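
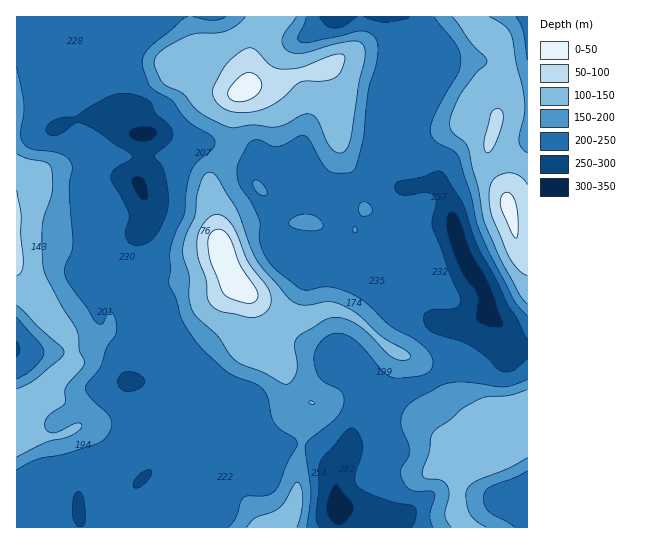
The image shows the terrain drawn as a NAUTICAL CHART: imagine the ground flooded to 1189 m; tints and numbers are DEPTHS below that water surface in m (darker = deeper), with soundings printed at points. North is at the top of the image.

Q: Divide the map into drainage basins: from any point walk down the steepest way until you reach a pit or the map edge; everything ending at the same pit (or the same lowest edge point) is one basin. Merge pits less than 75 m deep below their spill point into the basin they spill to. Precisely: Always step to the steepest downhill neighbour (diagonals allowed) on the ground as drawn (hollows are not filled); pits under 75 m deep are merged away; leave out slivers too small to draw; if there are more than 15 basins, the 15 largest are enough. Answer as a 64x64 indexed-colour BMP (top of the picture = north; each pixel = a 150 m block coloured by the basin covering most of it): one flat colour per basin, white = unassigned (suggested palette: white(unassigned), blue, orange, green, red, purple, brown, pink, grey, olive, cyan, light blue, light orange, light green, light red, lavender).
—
<image width="64" height="64" href="data:image/bmp;base64,Qk12CAAAAAAAAHYAAAAoAAAAQAAAAEAAAAABAAQAAAAAAAAIAAATCwAAEwsAABAAAAAAAAAA////ALR3HwAOf/8ALKAsACgn1gC9Z5QAS1aMAMJ34wB/f38AIr28AM++FwDox64AeLv/AIrfmACWmP8A1bDFABERERERERERERERERERERETMzMzMzMzMzMzMzNEREREEREREREREREREREREREREREzMzMzMzMzMzMzM0REREQRERERERERERERERERERERERMzMzMzMzMzMzM0RERERBEREREREREREREREREREREREzMzMzMzMzMzMzREREREERERERERERERERERERERERETMzMzMzMzMzMzNEREREQRERERERERERERERERERERERMzMzMzMzMzMzM0RERERBEREREREREREREREREREREREzMzMzMzMzMzMzREREREERERERERERERERERERERERETMzMzMzMzMzMzM0REREQRERERERERERERERERERERERMzMzMzMzMzMzMzNERERBERERERERERERERERERERERETMzMzMzMzMzMzMzREREERERERERERERERERERERERERMzMzMzMzMzMzMzNEREQREzEREREREREREREREREREREzMzMzMzMzMzMzMzRERDMzMzERERERERERERERERERETMzMzMzMzMzMzMyIkREMzMzMRERERERERERERERERERMzMzMzMzMzMzMyIiJEQzMzMxEREREREREREREREREREzMzMzMzMzMzMzIiIiImMzMxERERERERERERERERERETMzMzMzMzMzMyIiIiIiZmMRERERERERERERERERERETMzMzMzMzMzMyIiIiIiJmZhERERERERERERERERERETMzMzMzMzMzMyIiIiIiImZmYRERERERERERERERERERMzMzMzMzMzMzIiIiIiIiZmZmERERERERERERERERERMzMzMzMzMzMzIiIiIiIiJmZmZhEREREREREREREREREzMzMzMzMzMzIiIiIiIiImZmZmEREREREREREREREREzMzMzMzMzMzIiIiIiIiIiZmZmYREREREREREREREREzMzMzMzMzMyIiIiIiIiIiJmZmZhERERERERERERERETMzMzMzMzMiIiIiIiIiIiImZmZhERERERERERERERETMzMzMzMzMiIiIiIiIiIiIiZmZhERERERERERERERERMzMzMzMzMiIiIiIiIiIiIiJmZhEREREREREREREREREzMiIzMzMiIiIiIiIiIiIiImZhERERERERERERERERETIiIiIiIiIiIiIiIiIiIiIiZmERERERERERERERERETIiIiIiIiIiIiIiIiIiIiIiJmERERERERERERERERERIiIiIiIiIiIiIiIiIiIiIiImERERERERERERERERERIiIiIiIiIiIiIiIiIiIiIiIiERERERERERERERERERIiIiIiIiIiIiIiIiIiIiIiIiIRERERERERERERERERIiIiIiIiIiIiIiIiIiIiIiIiIhEREREREREREREREREiIiIiIiIiIiIiIiIiIiIiIiIiERERERERERERERERESIiIiIiIiIiIiIiIiIiIiIiIiIRERERERERERERERERIiIiIiIiIiIiIiIiIiIiIiIiIxERERERERERERERERMiIiIiIiIiIiIiIiIiIiIiIiIzEREREREREREREREREzMiIiIiIiIiIiIiIiIiIiIiIjMRERERERERERERERETMzMzMzMyIiIiIiIiIiIiIiIiVRERERERERERERERERMzMzMzMzMiIiIiIiIiIiIiIiJVEREREREREREREREREzMzMzMzMyIiIiIiIiIiIiIiIlUREREREREREREREREzMzMzMzMzIiIiIiIiIiIiIiIlVRERERERERERERERETMzMzMzMzMiIiIiIiIiIiIiIiVVERERERERERERERERMzMzMzMzMzIiIiIiIiIiIiIiVVURERERERERERERERETMzMzMzMzMiIiIiIiIiIiIiJVVRERERERERERERERERMzMzMzMzMzIiIiIiIiIiIiJVVVERERERERERERERERETMzMzMzMzMiIiIiIiIiIiIlVVUREREREREREREREREREzMzMzMzMyIiIiIiIiIiIiVVVRERERERERERERERERETMzMzMzMzIiIiIiIiIiIiJVVVERERERERERERERERERMzMzMzMzMiIiIiIiIiIiIiVVUREREREREREREREREREzMzMzMzMyIiIiIiIiIiIiJVVRERERERERERERERERETMzMzMzMzIiIiIiIiIiIiIlVVERERERERERERERERERMzMzMzMzMiIiIiIiIiIiIiJVURERERERERERERERERETMzMzMzMyIiIiIiIiIiIiIlVRERERERERERERERERERMzMzMzMzIiIiIiIiIiIiIiVVERERERERERERERERERESIiMzMzMiIiIiIiIiIiIiIlURERERERERERERERERERIiIiMzMiIiIiIiIiIiIiIiVREREREREREREREREREREiIiIiIiIiIiIiIiIiIiIiVVERERERERERERERERERESIiIiIiIiIiIiIiIiIiIiJVURERERERERERERERERERIiIiIiIiIiIiIiIiIiIiIlVRERERERERERERERERERESIiIiIiIiIiIiIiIiIiIiVVERERERERERERERERERERIiIiIiIiIiIiIiIiIiIiVVURERERERERERERERERERESIiIiIiIiIiIiIiIiIlVVVREREREREREREREREREREREiIiIiIiIiIiIiIiIlVVVV"/>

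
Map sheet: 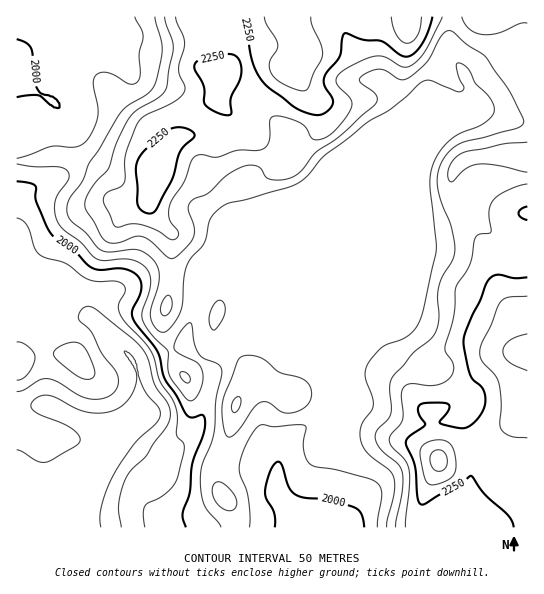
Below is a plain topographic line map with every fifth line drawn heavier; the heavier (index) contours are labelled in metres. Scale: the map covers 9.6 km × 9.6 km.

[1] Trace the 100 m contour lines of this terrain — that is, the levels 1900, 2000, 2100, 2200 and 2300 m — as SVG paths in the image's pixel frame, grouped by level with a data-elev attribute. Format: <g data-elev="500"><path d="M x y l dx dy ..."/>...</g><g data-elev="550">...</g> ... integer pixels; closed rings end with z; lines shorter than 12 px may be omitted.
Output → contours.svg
<g data-elev="1900"><path d="M17 391l6-1 15-9 8-2 11 2 21 14 11 4 14-1 7-2 5-5 3-9-1-9-15-19-11-22-12-13 1-8 6-4 5 0 6 3 36 29 9 10 7 12 6 24 14 20 1 12-4 10-12 16-7 12-16 15-6 11-6 24 2 22"/></g><g data-elev="2000"><path d="M275 527l-1-14-8-15-1-7 5-20 4-7 4-2 4 3 6 21 6 8 11 4 25 2 25 8 6 6 3 13"/><path d="M17 181l13 2 5 3 1 15 14 31 7 7 18 12 14 15 10 4 19-2 8 1 9 5 5 5 1 11-9 20 1 9 24 32 7 27 12 17 10 19 5 4 11-3 3 4-2 15-11 31-3 29-6 19 0 6 3 8"/><path d="M17 39l10 4 4 6 3 29 4 12 3 3 12 4 3 2 3 4 1 4-6 0-16-12-21 2"/></g><g data-elev="2100"><path d="M226 510l5 1 4-2 2-4-1-6-3-6-7-8-5-3-4 0-4 5 0 10 5 8z"/><path d="M228 437l3 0 6-5 17-25 7-5 8 1 12 8 5 2 8-1 9-3 6-6 2-5 0-7-2-6-8-7-22-6-13-11-7-4-10-2-8 2-4 5-14 40 0 21 2 9z"/><path d="M185 382l4 1 1-5-3-4-5-2-2 1 0 2z"/><path d="M213 330l6-5 6-11 0-9-4-5-3 1-3 2-5 11-1 9z"/><path d="M155 17l7 32-1 12-6 24-6 8-22 13-7 8-21 35-10 14-7 19-12 16-3 12 1 5 3 6 15 12 15 17 9 2 28-2 8 3 8 8 4 8 1 9-2 11-6 20-1 8 5 10 7 5 7-2 10-15 3-10 2-27 3-13 4-7 13-15 7-25 11-11 8-4 17-4 40-11 12-6 9-7 18-21 41-32 24-13 32-28 8 0 26 10 5 0 2-4-7-14-1-8 2-2 5 2 4 3 8 15 12 12 6 8 1 8-4 7-8 7-21 8-11 7-11 12-7 14-2 20 6 64-12 59-5 13-5 8-7 6-21 9-5 3-11 12-4 9-1 9 7 19 1 8-1 5-10 15-2 13 3 8 4 7 22 17 5 8 0 15-7 34"/></g><g data-elev="2200"><path d="M527 184l-18 6-15 9-3 6-2 6 2 20-2 2-11 2-3 4-5 26-14 22-2 30-9 29 1 7 7 12 1 5-2 5-5 6-8 3-9 2-20-2-5 2-3 4 1 29-3 6-10 10-1 6 3 6 13 14 4 9 0 17-4 40"/><path d="M527 142l-22 2-42 9-6 4-5 5-3 7-1 6 1 6 4 1 13-13 7-4 8-1 18 2 28 6"/><path d="M176 17l8 24 0 8-5 20 1 6 5 11-1 5-9 10-29 14-7 6-13 33-2 28-3 5-14 6-4 6 1 6 11 22 4 0 12-3 10 1 15 5 17 10 4-2 2-4-10-15 0-13 4-8 11-16 7-20 4-5 7-2 15 2 20-7 20 1 6-2 4-3 2-5 1-22 5-3 12 2 14 5 5 4 5 10 2 2 6 1 8-3 15-15 10-16-2-8-13-15-1-5 3-4 18-11 18-7 11 1 16 10 4 0 5-2 8-6 6-8 17-34"/><path d="M462 17l3 7 5 6 7 3 6 2 15-2 21-9 8-1"/></g><g data-elev="2300"><path d="M430 485l7-1 10-4 5-3 3-6 1-9-2-12-4-6-5-3-7-1-8 1-6 4-3 4-1 8 4 20 3 5z"/><path d="M527 296l-18 1-8 5-19 41-2 10 2 8 13 14 4 8 2 19-1 21 1 6 4 4 6 3 16 2"/><path d="M264 17l2 6 9 15 3 7-1 5-7 12 1 11 4 5 7 5 12 6 9 2 6-4 4-13 9-19-1-9-9-20-1-9"/><path d="M391 17l2 10 4 8 5 6 5 2 6-2 5-7 4-17"/></g>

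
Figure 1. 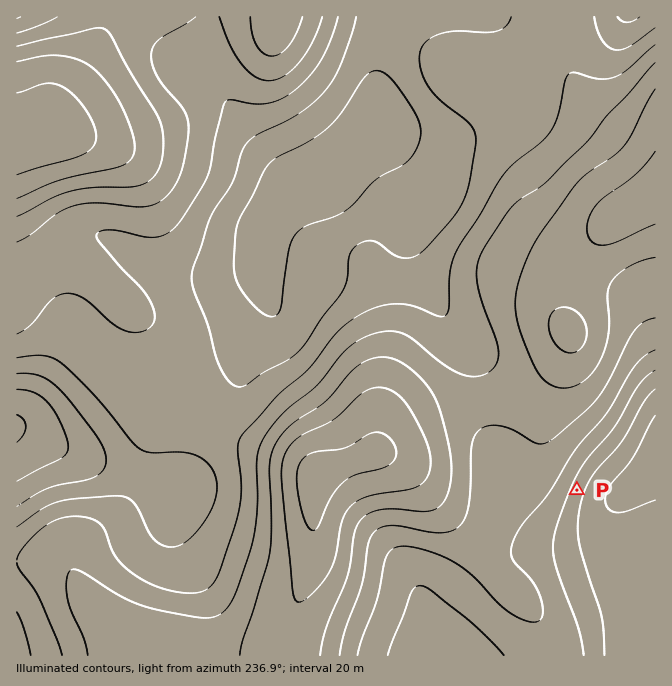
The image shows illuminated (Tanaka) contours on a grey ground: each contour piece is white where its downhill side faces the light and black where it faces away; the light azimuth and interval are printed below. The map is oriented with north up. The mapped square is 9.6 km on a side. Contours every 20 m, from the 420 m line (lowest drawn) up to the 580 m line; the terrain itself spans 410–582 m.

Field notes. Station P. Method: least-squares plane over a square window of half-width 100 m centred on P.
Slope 5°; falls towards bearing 292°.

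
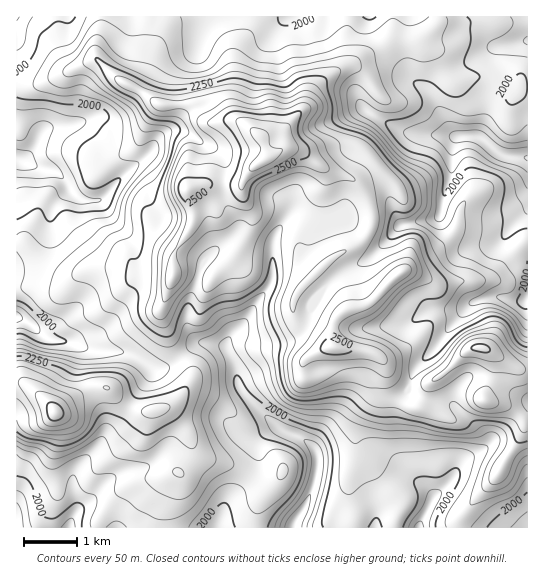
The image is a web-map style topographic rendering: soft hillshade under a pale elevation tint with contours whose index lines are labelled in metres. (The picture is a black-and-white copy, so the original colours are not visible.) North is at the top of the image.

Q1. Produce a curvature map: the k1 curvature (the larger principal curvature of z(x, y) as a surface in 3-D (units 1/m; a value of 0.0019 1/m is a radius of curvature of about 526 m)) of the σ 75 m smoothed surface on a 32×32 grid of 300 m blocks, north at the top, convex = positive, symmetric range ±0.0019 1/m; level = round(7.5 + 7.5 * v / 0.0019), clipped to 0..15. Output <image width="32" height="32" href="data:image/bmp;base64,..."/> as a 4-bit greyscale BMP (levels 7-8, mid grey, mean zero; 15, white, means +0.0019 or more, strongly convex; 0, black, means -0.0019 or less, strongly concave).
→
<image width="32" height="32" href="data:image/bmp;base64,Qk12AgAAAAAAAHYAAAAoAAAAIAAAACAAAAABAAQAAAAAAAACAAATCwAAEwsAABAAAAAAAAAAAAAAABEREQAiIiIAMzMzAERERABVVVUAZmZmAHd3dwCIiIgAmZmZAKqqqgC7u7sAzMzMAN3d3QDu7u4A////AJuou4iJmHich7uai7m8p3iKuIqIiKl3m8mNmYnJi9mIiamYmYipd4nLi7iJmHi/uYmnmYiJqpqpvZnIiImXjPiHyImZiJq6icyYyYd4h3j6uauXiZebh4qZebmIeIinjs7tt4moqmioeJmZmZrvt55r+6m83ah7mJqYiavcmN/rz6vNyYraqIq+uYmafJjMmdqZzNlnu5eInruoja35aovaqXiYiaqpma3aq+2Xn6z+xoeIiIuXeJh6r/3KuYz/uLiYiImtm5Z5nIyXh3qZnNh6qJl67nyIibx67biIqHy3yqh4mJ98qpmteKr6Z7mImIiamJmPysrKjLiIr93M7cqJmamYj7eZqZqciIr6d5iaqXiJqZ3XeaiaicuY6peHi6h4iZmX+oi5ioh517usiIqZmqiblduoq5iIeOi5bYeImpeGnJr5ivaHmXm564y5mbmouour/Kz1doqcncuYzMp4iqqYiemX/6jOqb2bqcqaiaqYmmf4hqze2HvoaJnImLeIiIx4uYfMq4rdp3iGh7umeHdpya7f67+Zh5iZiaqol4h2ef/7m3md+3a9yomYmby5iv+3mruKicto6IiZiJmJza/piHaLh2mt25d4mJmaeJntaJlmi4Z5eKuYiZiHiXmGy3iJd4mXiIeYqqmIh4eJl6qIiYiImImoqZqJqZqq"/>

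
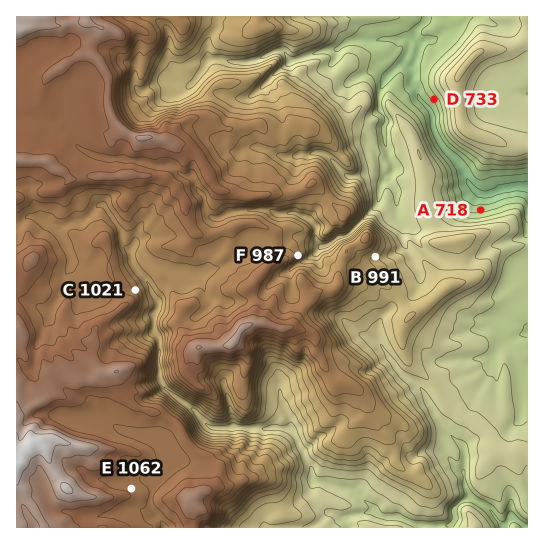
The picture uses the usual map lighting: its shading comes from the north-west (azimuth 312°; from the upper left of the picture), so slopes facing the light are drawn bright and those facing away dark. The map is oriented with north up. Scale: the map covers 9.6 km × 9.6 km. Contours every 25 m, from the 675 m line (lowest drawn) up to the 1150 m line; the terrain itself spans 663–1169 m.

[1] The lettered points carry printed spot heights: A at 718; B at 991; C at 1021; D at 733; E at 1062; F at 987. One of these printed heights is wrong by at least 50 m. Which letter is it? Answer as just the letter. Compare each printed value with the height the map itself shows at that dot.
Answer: B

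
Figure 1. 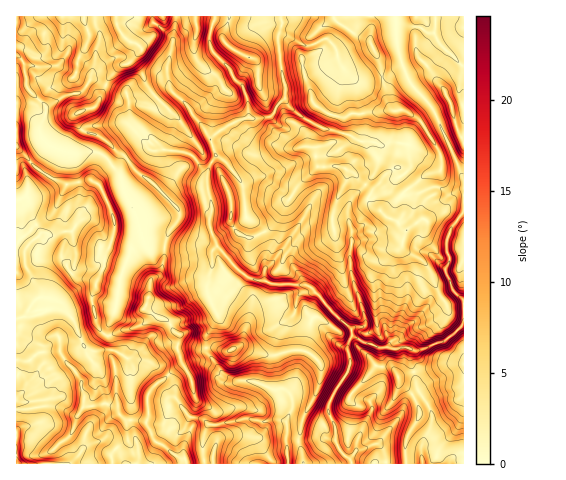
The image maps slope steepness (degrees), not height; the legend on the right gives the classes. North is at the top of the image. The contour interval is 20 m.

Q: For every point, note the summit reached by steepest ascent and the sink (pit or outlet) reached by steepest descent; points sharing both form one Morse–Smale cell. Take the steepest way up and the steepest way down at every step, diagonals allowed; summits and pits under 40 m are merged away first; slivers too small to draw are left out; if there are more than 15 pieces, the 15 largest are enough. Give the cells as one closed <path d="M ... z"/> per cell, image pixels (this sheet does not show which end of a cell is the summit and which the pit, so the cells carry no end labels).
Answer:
<path d="M395 16l-114 0-3 32 4 28 4 9 0 13-9 7-6 11-11 3-14-1-7 2-28 18 5 19-9 15 0 17 5 18-2 21 7 18 21 24 12 8 16 3 6 3 35 2-2 5-8 7-2 16 5 4 16 5 16 16-3-2-8 1-10 8-13 23-3 15-5 8 2 15-5 12-1 20 2 25 117 0 1-23 14-25-2-10-6-11-5 4-7 18-23 27-21 7 3-16 13-24-1-12 10-11 1-27-3-13 28-1 11 4 28-11 18-15 0-25-12-10-7-18 5-13-4-8 0-10 5-13 13-15 0-34-30-69-26-30-10-32z"/><path d="M154 315l-15 11-16 4-13 6-6-2-10 17-12-5-27 15-12 3-4 4-2 6-21 24 1 66 53 0 17-19 16-5 15 9 7 15 61-1-3-5-3 0-16-13-9-3-8-17 2-11 0-22 33-29-5-14 2-14-7-6-6-10-7-1z"/><path d="M175 16l-91 0 0 4 6 18-12 22-4 17 13 8 5-6 5 1 30 14 2 7 1 23 3 5-4-5-7-2-18 4-15 0-5 5 11 3 11 7 17 14 18 21 13 8 24 25 1 8-10 15-5 16 19 1 20-3 11 3 3-5-7-16 2-21-5-18 0-17 9-19-5-14-7-12-12-12-4-10-16-13-4-12-1-12 5-21z"/><path d="M203 246l-20 3-19 0-1 16-2 7-11 9-1 16-5 11 15 10 7 1 6 10 7 6-2 14 5 13-33 30 0 22-2 11 8 17 9 3 16 13 3 0 4 6 17-1-1-23 6-16 11 0 24-6 18 4 9-2 15 2 6-15 0-8-4-7-4-3-12 0-20-8-18-1-13-8-14-18-1-18 12-17 0-4-11-22 6-43z"/><path d="M217 247l-5 4 0 18-3 9-2 15 11 26-12 17 1 18 14 18 13 8 18 1 20 8 12 0 6 5 5-10 3-15 13-23 10-8 9-2-14-13-16-5-5-4 2-16 11-12-36-2-6-3-16-3-12-8z"/><path d="M31 162l-6 5 3 12-2 20 2 10 8 16 5 9 5-1 8 2 7-3 10 0 5 17-3 21-14 11-10 17 14 8 11 15 8 23 6 6 6 1 11-17-5-4-4-7-4-28 12-28 1-12 8-18 0-22-15-31-9-5-23 5-17-7z"/><path d="M463 16l-68 1 3 31 10 32 26 30 29 68z"/><path d="M215 16l-39 1-4 30-5 21 3 21 18 16 22 33 18-12 21-9-1-15-6-17-9-8-5-10-17-19-1-14z"/><path d="M48 144l-17 18 18 15 17 7 23-5 9 5 15 31 0 22-8 18-1 12-12 28 4 28 4 7 5 3 10-22 5-32 10-28 13-12-5-17-14-29-4-19-17-19-9-4-16 3-11-2z"/><path d="M280 16l-64 0-4 9-2 9 1 14 17 19 5 10 9 8 6 17 0 14 4 3 19-3 6-11 9-7 0-13-4-9-4-28 0-14 4-9z"/><path d="M83 16l-43 0-16 14-8 3 0 22 8 8 2 24 20 21 20-13 16-3 5-7-13-8 4-17 12-22z"/><path d="M463 364l-19 0-45 13 1 6 13 12 6-2 4 4 8 15 1 7-2 11-9 18 2 16 26 0 6-8 9-3z"/><path d="M463 325l-17 15-28 11-11-4-28 1 3 13-1 27-10 11 1 12-15 30 0 9 20-6 25-31 5-14 6-4-13-12-1-7 45-12 20-1z"/><path d="M249 418l-42 8-4 14 1 24 84-1-2-22 1-18-7-3-18 2z"/><path d="M83 130l-10 18-5 4 10 2 16-3 11 6 16 19 3 17 13 25 7 25 4 4 16 0 6-17 9-13-1-8-24-25-13-8-18-21-17-14-11-7z"/>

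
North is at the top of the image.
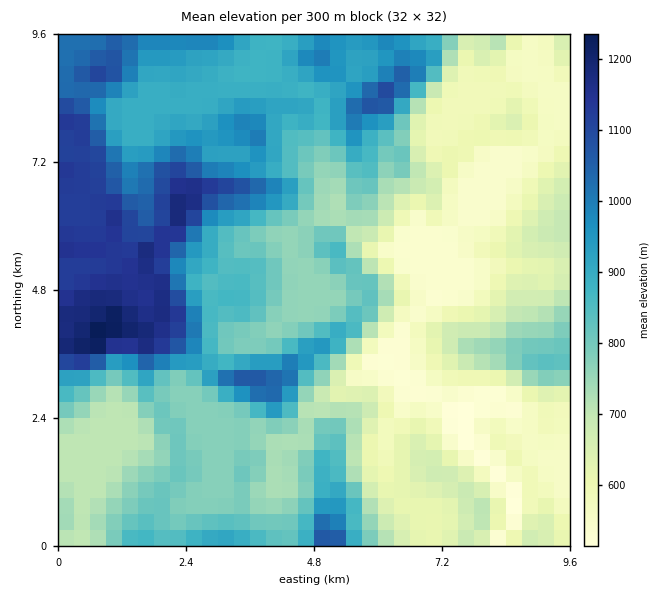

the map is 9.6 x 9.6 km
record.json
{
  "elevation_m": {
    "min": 500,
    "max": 1250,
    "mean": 800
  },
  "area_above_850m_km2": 34.4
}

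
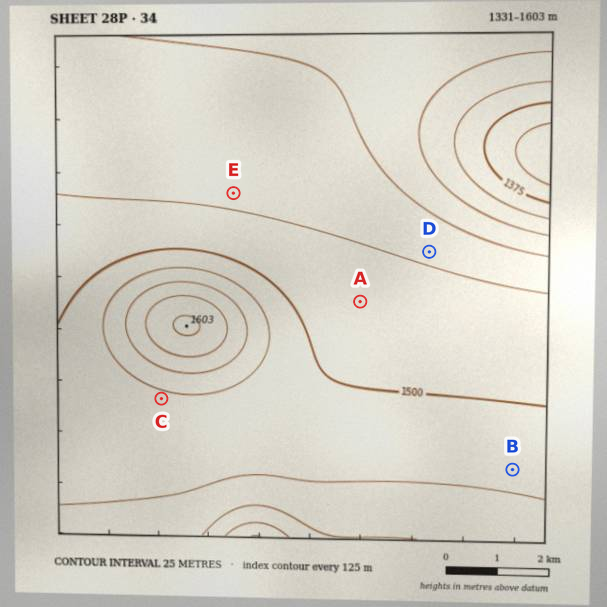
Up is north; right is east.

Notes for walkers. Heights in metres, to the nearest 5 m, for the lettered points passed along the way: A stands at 1485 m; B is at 1515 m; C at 1520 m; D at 1470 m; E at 1470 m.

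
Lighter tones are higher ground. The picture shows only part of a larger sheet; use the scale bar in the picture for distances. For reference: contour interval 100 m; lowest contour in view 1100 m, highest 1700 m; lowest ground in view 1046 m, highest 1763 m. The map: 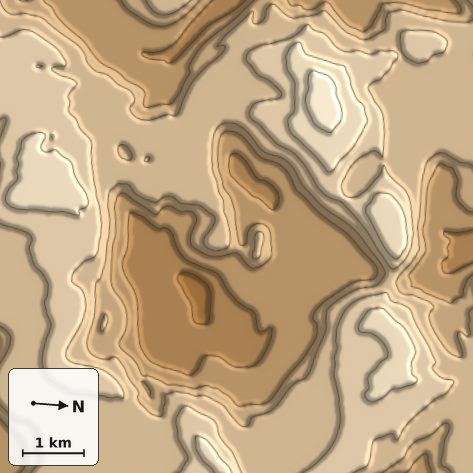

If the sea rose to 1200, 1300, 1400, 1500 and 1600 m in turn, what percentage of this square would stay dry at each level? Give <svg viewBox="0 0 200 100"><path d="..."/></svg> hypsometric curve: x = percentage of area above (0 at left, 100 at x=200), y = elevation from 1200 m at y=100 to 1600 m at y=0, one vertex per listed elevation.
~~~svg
<svg viewBox="0 0 200 100"><path d="M184 100l-38-25-23-25-69-25-39-25"/></svg>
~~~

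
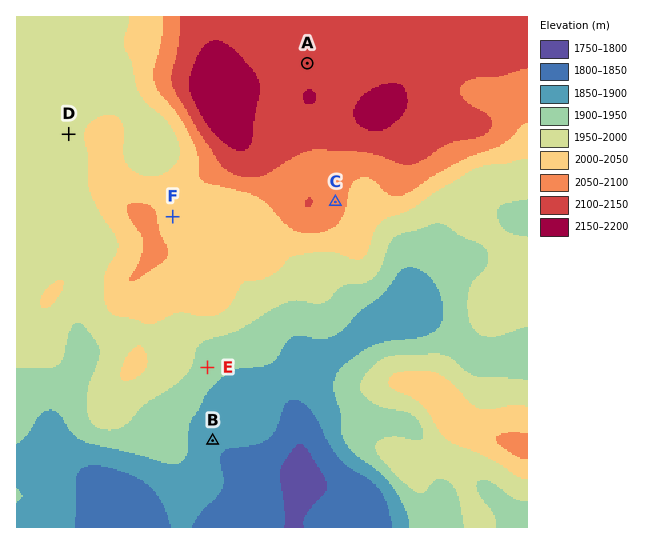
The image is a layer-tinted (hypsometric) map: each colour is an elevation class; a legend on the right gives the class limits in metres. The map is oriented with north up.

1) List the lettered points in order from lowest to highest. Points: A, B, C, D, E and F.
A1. B E D F C A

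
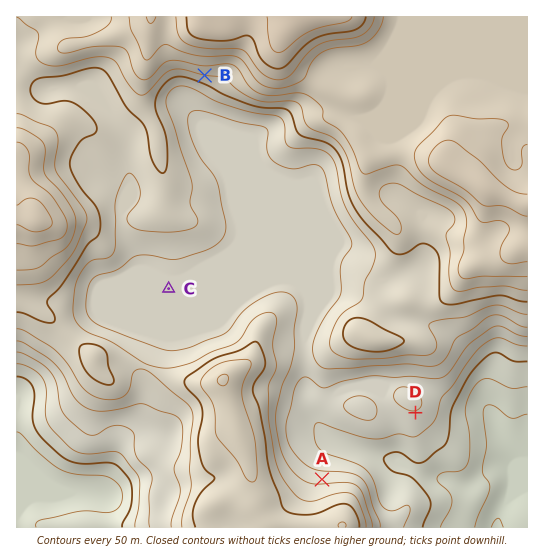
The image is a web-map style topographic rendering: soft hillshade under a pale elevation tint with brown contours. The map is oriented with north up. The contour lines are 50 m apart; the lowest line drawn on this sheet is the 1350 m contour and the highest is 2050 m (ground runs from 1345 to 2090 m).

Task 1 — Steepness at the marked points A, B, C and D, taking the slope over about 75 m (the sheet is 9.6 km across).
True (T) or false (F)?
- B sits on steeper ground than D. T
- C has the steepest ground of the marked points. F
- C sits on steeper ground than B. F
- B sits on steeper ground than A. T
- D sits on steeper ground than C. T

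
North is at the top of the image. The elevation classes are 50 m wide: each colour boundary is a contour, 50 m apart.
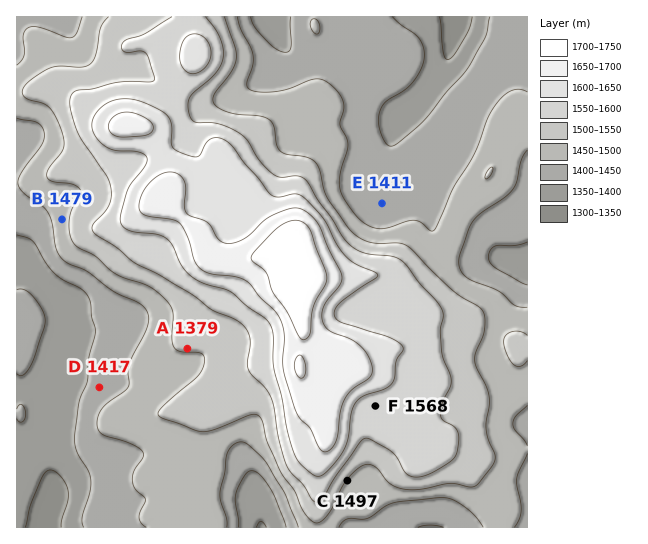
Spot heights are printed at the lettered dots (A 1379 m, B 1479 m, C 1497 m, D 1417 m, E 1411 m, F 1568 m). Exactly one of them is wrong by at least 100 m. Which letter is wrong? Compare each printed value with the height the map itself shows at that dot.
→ A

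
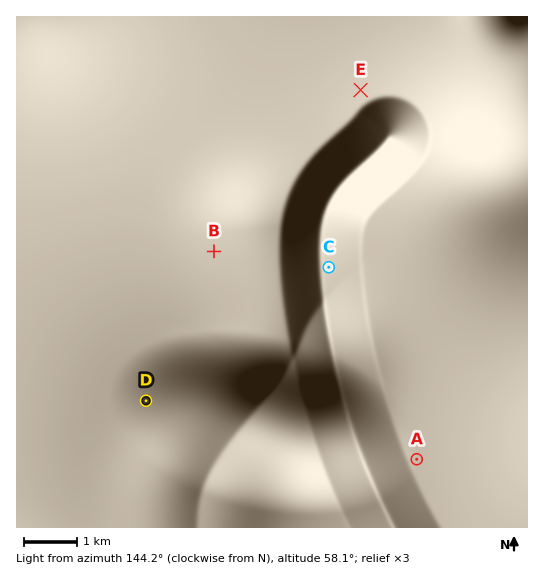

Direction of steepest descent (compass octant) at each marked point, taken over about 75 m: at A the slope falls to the NE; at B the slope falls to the NE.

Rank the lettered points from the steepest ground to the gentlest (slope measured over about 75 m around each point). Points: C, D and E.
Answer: C D E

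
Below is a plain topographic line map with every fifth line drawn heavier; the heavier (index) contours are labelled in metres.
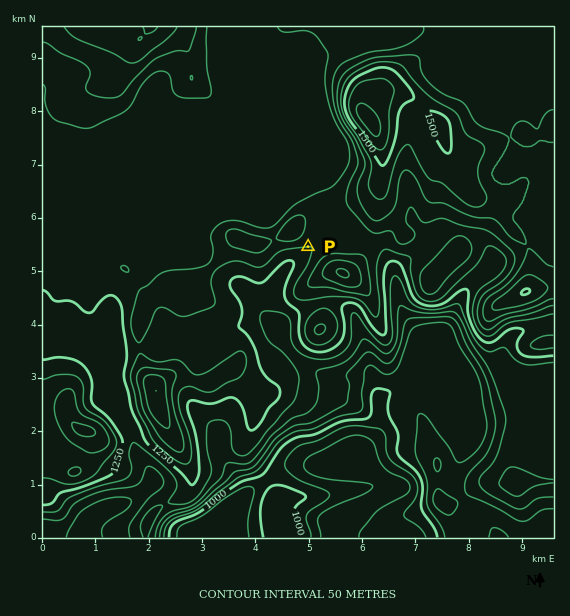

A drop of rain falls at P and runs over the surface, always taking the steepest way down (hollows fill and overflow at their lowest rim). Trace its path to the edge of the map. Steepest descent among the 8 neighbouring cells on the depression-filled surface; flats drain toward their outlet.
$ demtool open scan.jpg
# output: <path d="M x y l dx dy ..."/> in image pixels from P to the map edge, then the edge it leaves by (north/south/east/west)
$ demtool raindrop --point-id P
<path d="M308 247l0 1-5 5-20 19-7 12-1 8-2 1 0 24 12 12 0 14 3 5 5 5 0 2 15 13 13 7 6 0 1 1 41 0 6 5 0 6 1 1 1 9 2 2 0 30-11 11 0 3 4 4 1 6 2 2 0 4 4 8 2 2 3 7 11 11-7 8-16 8-11 8-10 5-3 0 0 1-9 10 0 10"/>
exit: south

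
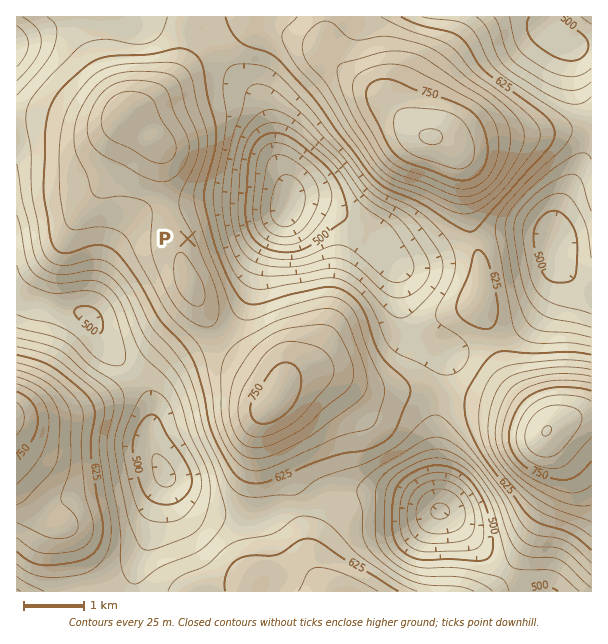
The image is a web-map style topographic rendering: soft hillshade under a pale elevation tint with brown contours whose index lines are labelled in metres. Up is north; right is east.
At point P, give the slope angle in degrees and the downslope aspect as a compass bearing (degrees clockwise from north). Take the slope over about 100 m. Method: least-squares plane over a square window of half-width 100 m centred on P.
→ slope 5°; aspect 54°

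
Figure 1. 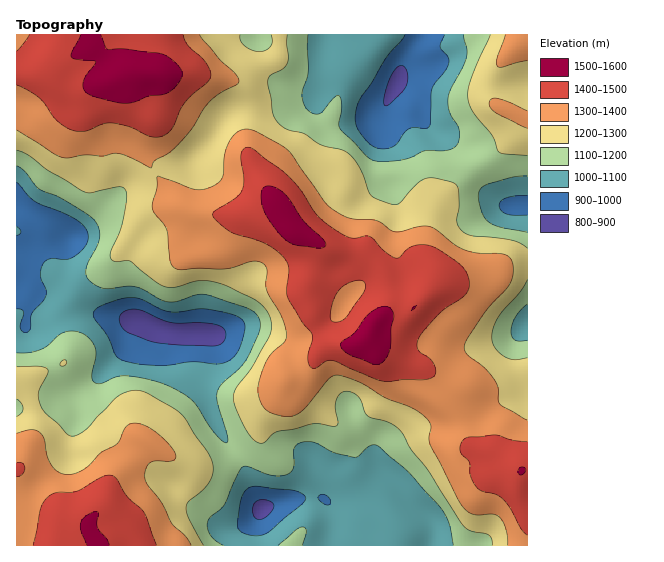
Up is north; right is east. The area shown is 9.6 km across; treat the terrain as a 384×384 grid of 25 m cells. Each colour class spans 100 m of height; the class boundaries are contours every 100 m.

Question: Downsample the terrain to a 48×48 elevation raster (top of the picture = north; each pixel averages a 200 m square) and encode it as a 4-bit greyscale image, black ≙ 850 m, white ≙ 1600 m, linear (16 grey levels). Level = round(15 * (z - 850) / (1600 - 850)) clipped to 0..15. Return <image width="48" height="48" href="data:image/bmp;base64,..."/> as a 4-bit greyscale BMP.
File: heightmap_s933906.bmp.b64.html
<image width="48" height="48" href="data:image/bmp;base64,Qk32BAAAAAAAAHYAAAAoAAAAMAAAADAAAAABAAQAAAAAAIAEAAATCwAAEwsAABAAAAAAAAAAAAAAABEREQAiIiIAMzMzAERERABVVVUAZmZmAHd3dwCIiIgAmZmZAKqqqgC7u7sAzMzMAN3d3QDu7u4A////ALvM3d3dzLuqh1RERFVVREREREQzRmZ4q7u83d3dzLqZdlQzI0VVREREREQzVnd4q7u8zd3dzLqYdlQyESREQzREREQ0V4iJq7u8zN3cy6qHdlVCERI0MzREREREaJqqvLu7zMzMuqmHd2VCESIzMzRERERWeau7zLqqq7zLqph3h2ZTMzMzM0REREVXiru8zbuqmau7qZiIiHZURVVEREREREVomrvM3bupiJqqqZmZiHZVVmVUREVURVZ4q7vM3bqZiImZqZmZiHZWZmVURVVVVWeJq7vMzKqYiImZmqmYh2VWd2ZVVmZVVniaq7vMu5mYd3iJmpmIdlVnd3ZmZnZmZniZq7u7uoiHdneImZiIdVVniIiHd3Znd4iZqqqqqXd3Zmd4iIh3ZVV4iZmYh3Z3iImaqqqpmXd2ZmZ3iId2VVZ4maqph3Z4mZqru6qZmHd2ZmZnd3ZVVFZ4mquqmHeJqqu7u7qZiHd3ZlVVZlVUREVnmru6qYmru7u7u6qZiHd3dmVERENERERWiau7uqvMzLu7uqmYiGZnd2VDMzIjMzM1eaqru83d3Mu7qpmHd0VWZmVDIiIRERIkaJmrzN3u3cu6qZh3ZjNFZlQyERERABEjV4mrvN3u3cu6qph2VTNEVUMhEAAREREjRomru8ze3dy7qpl2VDM0REMhEBEiIiI0Voq8y7vd3d3LuqmHVDM0REMyIiREQ0RVaJu8y7vN3d3cu6qYZTMzRERENFZmVVZniavMy7u8zM3cy7qphjMzRFVVVWd3dnd4iavMy7u7zMzdzLqplzMzRFZmZ3iJiIiIiavMzLu7y7zNzLqqmDMzNFZ3d4iZmqqZmavMzMy7u7zMy6qpmDMzI0V3d4mZqqqqqrzN3czLu7vLupmZmDMyIjVnd4mZqqq7u83d3cu7qqu6mIiIdzMiEjRneImaqqu7zN3d3Lq6qZmph3ZmVTIiI0VneImqq7vMzd3duqmZmIiYh2ZURCIzNFZneJmqq7vM3d3cqZiIh3iId2VDMyNEVnd3eJmqqqq83d3LmYh3d3eIh2VDMzRWZ3d3eJmZmZqrzdy6mIh3Znd3d2VEREVneIiIiJmZiJmrzMupiIh2Znd3d2ZlVVZ4iIiIiZmYiImrzLqYiIh2ZmZmZmdmZmeJmZmZmZmYiImru6mYiIdkRFVWZmd3d4iZqqqZmqqZh4mrupmId3ZDM0RVVWZ3iJmqq7qqq7u6mIiamYh3ZlQyIjRERWZ4iZqru7u7vMy6mIiIiHdmVVQiIjM0RWeImaq7vMzMzNzLqYd4h3ZlVVQhEiM0VmiZmaq7zN3d3d3LqpiIh3ZVVVQhESI0VniZmavMzd3d3d3cuqmIh2ZVVVQyERI0VniZiLzN3d3u7u7ty7qZh2ZVVVVDERIjRniYh8zd3d3e7u7tzLqYh3dlVVVEIRIjNWiZiLzN3d3d7u3dy6mIh3dlRVVUMhIiNGeZmbvN3d3d3d3cuph3d3dlREVUQyIjNFeJqrvM3d3d3d3LqYh3d3dlRERERDIjNFZ5qw=="/>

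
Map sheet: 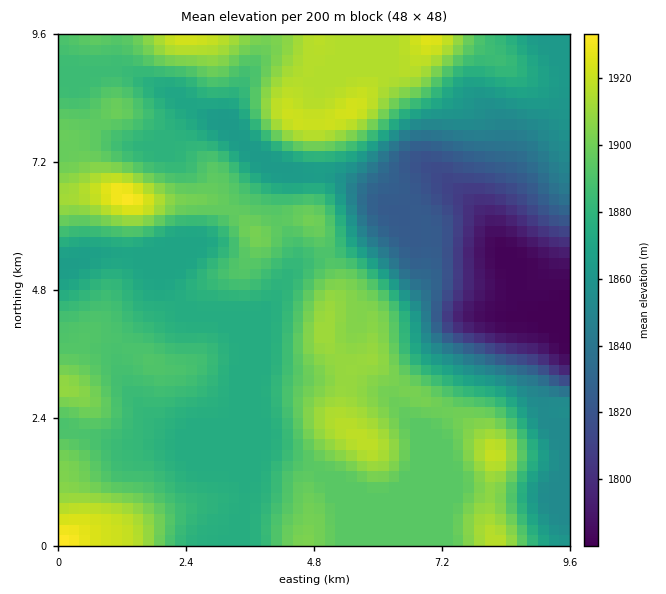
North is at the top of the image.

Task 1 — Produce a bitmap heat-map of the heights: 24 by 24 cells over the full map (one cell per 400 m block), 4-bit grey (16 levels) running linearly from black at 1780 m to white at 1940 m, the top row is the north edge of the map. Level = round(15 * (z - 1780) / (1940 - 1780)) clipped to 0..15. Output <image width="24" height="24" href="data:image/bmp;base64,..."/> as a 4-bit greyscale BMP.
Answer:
<image width="24" height="24" href="data:image/bmp;base64,Qk2WAQAAAAAAAHYAAAAoAAAAGAAAABgAAAABAAQAAAAAACABAAATCwAAEwsAABAAAAAAAAAAAAAAABEREQAiIiIAMzMzAERERABVVVUAZmZmAHd3dwCIiIgAmZmZAKqqqgC7u7sAzMzMAN3d3QDu7u4A////AO7dypmZu7u7u7zbl93cupmZq7u7u7zKh8y7qpmZq7u7u7vKd7uqqZmZq7vMu7zLh7uqmZmZm8zcu7zbh6qqmZmZm83cu7zKh7u6qZmZq8zLu7uod8uqqqmZq8zLu6mHZbuqqqmZq8zMqXZUMaqqqqmZq8zLl1MhEKqqmZmZm8zLlSEAAJqpmZmZm8y6dSEAAImZiZqqmruoZTEAAIiIiJmrqqqGRDEAAZmamYm7u7llRDEBIrzNy6u7u7hURDISNM3u27u6mZdURDIzRczMqquoiIdlQzNEVruqmamImqmGREVVZ7u6mZiKzdy5dmZmd6u7qYib3d3bmId3iKqqmZqr3d3cypiJiKqqq7u7zd3d3LmpiKurzd3Lzd3d3cupiA=="/>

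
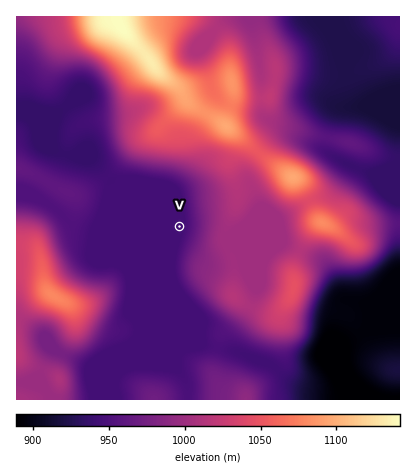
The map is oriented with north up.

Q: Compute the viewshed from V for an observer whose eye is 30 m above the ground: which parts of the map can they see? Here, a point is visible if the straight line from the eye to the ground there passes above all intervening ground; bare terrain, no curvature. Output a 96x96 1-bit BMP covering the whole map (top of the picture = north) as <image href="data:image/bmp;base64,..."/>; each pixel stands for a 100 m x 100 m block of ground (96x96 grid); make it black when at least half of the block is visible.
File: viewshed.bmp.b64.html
<image width="96" height="96" href="data:image/bmp;base64,Qk2+BAAAAAAAAD4AAAAoAAAAYAAAAGAAAAABAAEAAAAAAIAEAAATCwAAEwsAAAIAAAAAAAAA////AAAAAAAAD/+Af//gAAAAAAAAD/+B///AAAAAAAAAD/+D///AAAAAAAAAD//P///AAAAAAAAAH/////+AAAAAAAAAH/////+AAAAAAAAAP7////+AAAAAAAAAHh////8AAAAAAAAAAA////4AAAAAAAAAAAf///wAAAAAAAAAAAH///wAAAAAAAAAAAD///gAAAAAAAAAAAA///AAAAAAAAAAAAAf//AAAAAAAAAAAAAP//AAAAAAAAAAAD8P//AAAAAAAAAAAD///+AAAAAAAAAAAH///+AAAAAAAAAAAH///+AAAAAAAAAAAH///+AAAAAAAAAAAH///+AAAAAAAAAAAH///8AAAAAAAAAAAP///8AAAIAAAAAAA////8AAAMAAAAAAB////8AAAGAAAAAAH////4AAADAAAAAAf////4A4ABgAAAAA/////4B8AAAAAAAA/////4B8AAAAAAAB/////wD8AAAAAAAB/////4D8AAAAAAAB/////+D8AAAAAAAB///////8AAAAAAAB///////wAAAAAAAB///////AAAAAAAAD//////+AAAAAAAAD///////AAAAAAAAD///////AAAAAAAAD///////AAAAAAAAH///////AAAAAAAAH///////gAAAAAAAH///////gAAAAAAAP///////gAAAQAAAf///////gAABwAAA////////wAABwAAA////////wAABgAAA/9//////4AAAgAAB/x//////4AAAAAAB/B//////8AAAAAAB8B//////8AAAAAADwD//////8AAAAAADAH//////8ADwAAAAAH//////8AHwAAAAAf//////8APgAAAAD///////8AfgAAAD////////8A/AAAAD/+f/////4A/AAAAD//8H////4B+AAAAD//4D////wD4AAAAB//8B////AHwAAAAB//+B///+APAAAAAB//+A/////8AAAAAD//+Af////4AAAAAD//8AP////wAAAAAD/38AB/j//gAAAAAD/z8AAOA//AAAAAAD/j8AAAA/+AAAAAAD/h4AAAA/4AAAAAAB/g4AAAA/gAAAAAAB/AQAAAD+AAAAAAAB/AAAAAP8AAAAAAAD/AAAAAfwAAAAAAAD/AAAAAfgAAAAAAAD/wAAAAeAAAAAAAAD/4AAAAAAAAAAAAAD/4AAAAQAAAAAAAAD/4AAAAwAAAAAAAAD/wAAABwAAAAAAAAD/wAAAHwAAAAAAAAD/wAAAPgAAAAAAAAD/gAAA/AAAAAAAAADngAAA8AAAAAAAAADnAAAB4AAAAAAAAADnAAABgAAAAAAAAAD3AAADAAAAAAAAAADyAAACAAAAAAAAAADwAAAGAAAAAAAAAADgAAAMAAAAAAAAAADgAAAYAAAAAAAAAADgAAB4AAAAAAAAAADgAA/gAAAAAAAAAADgAB+AAAAAAAAAAADAAA4AAAAAAAAAAADAAAAAAAAAAAAAAACAAAAAAAAAAAAAAACAAAAAAAAAAAAAAAA="/>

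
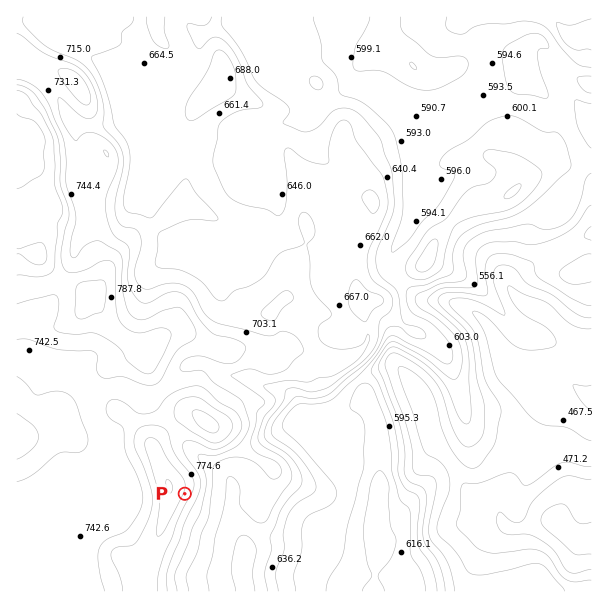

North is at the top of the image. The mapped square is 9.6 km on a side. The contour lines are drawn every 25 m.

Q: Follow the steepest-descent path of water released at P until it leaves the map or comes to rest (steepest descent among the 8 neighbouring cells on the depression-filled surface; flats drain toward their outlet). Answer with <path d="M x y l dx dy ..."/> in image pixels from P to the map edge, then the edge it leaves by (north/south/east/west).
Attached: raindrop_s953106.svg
<path d="M185 494l12 12 30 0 3 3 1 12 2 0 4 4 11 0 3 3 10 6 5 0 1 2 44 0 33-35 0-6-2-1 0-6-1-2 0-73 1-2 0-4 6-11 0-3 3-3 2-4 7-8 2 0 6-4 3 0 6-3 24 0 13 13 0 2 5 6 0 9 1 1 0 5 2 1 0 9 1 2 0 9 2 1 0 6 25 26 0 1 5 5 1 4 3 3 6 12 11 11 16 0 0 1 6 8 0 3 2 1 0 6 4 6 0 3 3 3 17 0 1-1 5 0 6-3 12 0 7 7 32 0 1-1 3 0"/>
exit: east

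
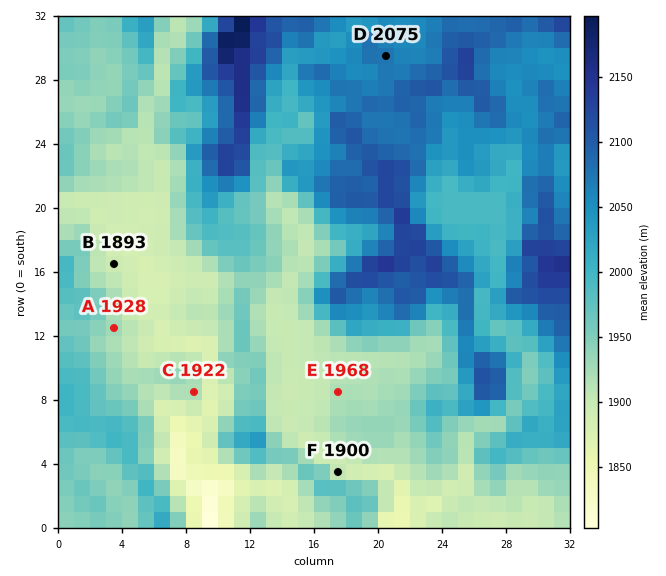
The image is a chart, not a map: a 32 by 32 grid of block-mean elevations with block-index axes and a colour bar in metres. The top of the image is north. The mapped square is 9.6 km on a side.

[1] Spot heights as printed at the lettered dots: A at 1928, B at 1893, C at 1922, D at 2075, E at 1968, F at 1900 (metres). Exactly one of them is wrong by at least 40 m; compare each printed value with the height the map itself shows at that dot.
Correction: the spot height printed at E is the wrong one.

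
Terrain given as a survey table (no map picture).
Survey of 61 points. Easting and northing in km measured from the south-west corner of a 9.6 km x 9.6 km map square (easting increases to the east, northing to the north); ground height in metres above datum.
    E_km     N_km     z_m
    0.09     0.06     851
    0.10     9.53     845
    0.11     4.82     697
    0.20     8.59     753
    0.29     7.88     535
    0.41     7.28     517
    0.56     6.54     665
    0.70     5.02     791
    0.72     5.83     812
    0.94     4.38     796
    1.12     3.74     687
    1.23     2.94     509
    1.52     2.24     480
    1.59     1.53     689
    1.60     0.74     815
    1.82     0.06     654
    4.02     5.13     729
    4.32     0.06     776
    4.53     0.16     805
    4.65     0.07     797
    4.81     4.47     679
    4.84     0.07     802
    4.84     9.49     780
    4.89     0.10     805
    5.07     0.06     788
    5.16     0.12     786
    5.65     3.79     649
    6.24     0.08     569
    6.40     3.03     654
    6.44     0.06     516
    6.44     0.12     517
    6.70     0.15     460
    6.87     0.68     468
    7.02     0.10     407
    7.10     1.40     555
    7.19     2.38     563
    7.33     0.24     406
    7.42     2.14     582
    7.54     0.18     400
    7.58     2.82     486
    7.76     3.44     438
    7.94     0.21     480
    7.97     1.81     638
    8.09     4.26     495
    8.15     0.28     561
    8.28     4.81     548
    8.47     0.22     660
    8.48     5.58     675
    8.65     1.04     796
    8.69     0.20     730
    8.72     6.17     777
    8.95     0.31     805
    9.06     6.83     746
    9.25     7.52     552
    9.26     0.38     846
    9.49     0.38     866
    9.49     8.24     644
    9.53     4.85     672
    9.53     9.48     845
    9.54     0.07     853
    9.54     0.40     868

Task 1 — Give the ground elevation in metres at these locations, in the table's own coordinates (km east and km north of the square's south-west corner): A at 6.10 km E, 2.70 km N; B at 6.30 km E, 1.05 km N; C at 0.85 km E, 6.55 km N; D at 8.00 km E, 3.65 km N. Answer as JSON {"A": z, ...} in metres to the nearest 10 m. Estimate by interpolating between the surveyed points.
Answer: {"A": 740, "B": 670, "C": 680, "D": 470}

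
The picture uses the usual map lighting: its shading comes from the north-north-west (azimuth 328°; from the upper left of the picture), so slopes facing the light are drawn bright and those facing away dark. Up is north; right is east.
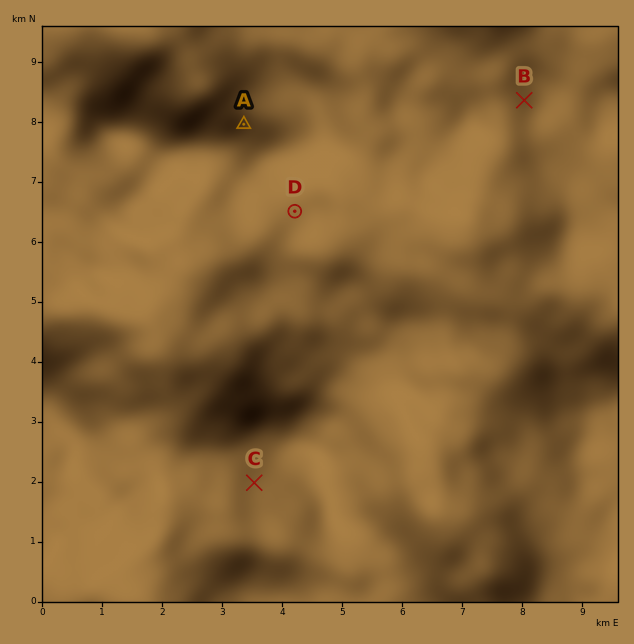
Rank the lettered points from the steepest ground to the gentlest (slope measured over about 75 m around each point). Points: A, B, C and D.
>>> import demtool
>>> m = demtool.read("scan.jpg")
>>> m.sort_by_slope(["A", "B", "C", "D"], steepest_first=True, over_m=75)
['C', 'A', 'B', 'D']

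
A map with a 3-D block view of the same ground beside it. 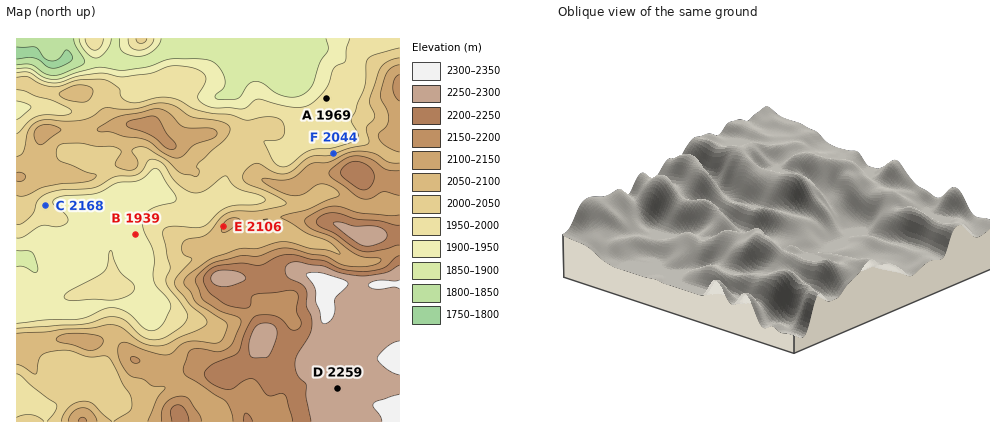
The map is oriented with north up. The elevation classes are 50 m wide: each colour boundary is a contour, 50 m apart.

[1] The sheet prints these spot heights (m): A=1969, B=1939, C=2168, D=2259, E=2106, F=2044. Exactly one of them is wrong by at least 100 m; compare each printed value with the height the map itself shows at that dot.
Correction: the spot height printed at C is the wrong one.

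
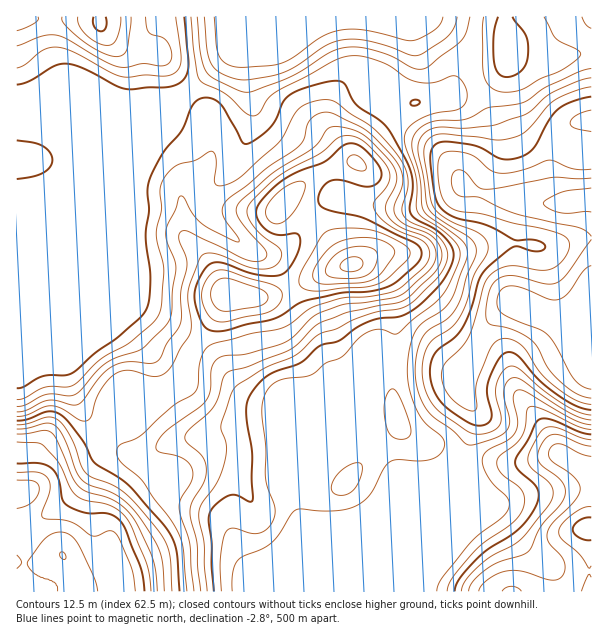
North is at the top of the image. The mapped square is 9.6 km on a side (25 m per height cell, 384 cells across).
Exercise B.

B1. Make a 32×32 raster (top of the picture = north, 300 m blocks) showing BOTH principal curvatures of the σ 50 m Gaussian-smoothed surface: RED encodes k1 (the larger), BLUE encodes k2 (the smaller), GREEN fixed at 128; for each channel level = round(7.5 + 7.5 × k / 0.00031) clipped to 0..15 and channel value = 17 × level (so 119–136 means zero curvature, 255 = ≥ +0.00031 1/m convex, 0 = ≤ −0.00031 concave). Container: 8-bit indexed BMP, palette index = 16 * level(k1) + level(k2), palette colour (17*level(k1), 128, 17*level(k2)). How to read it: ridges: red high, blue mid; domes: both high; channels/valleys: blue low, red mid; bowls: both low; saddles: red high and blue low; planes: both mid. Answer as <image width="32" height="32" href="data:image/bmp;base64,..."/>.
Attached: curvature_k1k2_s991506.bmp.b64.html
<image width="32" height="32" href="data:image/bmp;base64,Qk02CAAAAAAAADYEAAAoAAAAIAAAACAAAAABAAgAAAAAAAAEAAATCwAAEwsAAAABAAAAAAAAAIAAABGAAAAigAAAM4AAAESAAABVgAAAZoAAAHeAAACIgAAAmYAAAKqAAAC7gAAAzIAAAN2AAADugAAA/4AAAACAEQARgBEAIoARADOAEQBEgBEAVYARAGaAEQB3gBEAiIARAJmAEQCqgBEAu4ARAMyAEQDdgBEA7oARAP+AEQAAgCIAEYAiACKAIgAzgCIARIAiAFWAIgBmgCIAd4AiAIiAIgCZgCIAqoAiALuAIgDMgCIA3YAiAO6AIgD/gCIAAIAzABGAMwAigDMAM4AzAESAMwBVgDMAZoAzAHeAMwCIgDMAmYAzAKqAMwC7gDMAzIAzAN2AMwDugDMA/4AzAACARAARgEQAIoBEADOARABEgEQAVYBEAGaARAB3gEQAiIBEAJmARACqgEQAu4BEAMyARADdgEQA7oBEAP+ARAAAgFUAEYBVACKAVQAzgFUARIBVAFWAVQBmgFUAd4BVAIiAVQCZgFUAqoBVALuAVQDMgFUA3YBVAO6AVQD/gFUAAIBmABGAZgAigGYAM4BmAESAZgBVgGYAZoBmAHeAZgCIgGYAmYBmAKqAZgC7gGYAzIBmAN2AZgDugGYA/4BmAACAdwARgHcAIoB3ADOAdwBEgHcAVYB3AGaAdwB3gHcAiIB3AJmAdwCqgHcAu4B3AMyAdwDdgHcA7oB3AP+AdwAAgIgAEYCIACKAiAAzgIgARICIAFWAiABmgIgAd4CIAIiAiACZgIgAqoCIALuAiADMgIgA3YCIAO6AiAD/gIgAAICZABGAmQAigJkAM4CZAESAmQBVgJkAZoCZAHeAmQCIgJkAmYCZAKqAmQC7gJkAzICZAN2AmQDugJkA/4CZAACAqgARgKoAIoCqADOAqgBEgKoAVYCqAGaAqgB3gKoAiICqAJmAqgCqgKoAu4CqAMyAqgDdgKoA7oCqAP+AqgAAgLsAEYC7ACKAuwAzgLsARIC7AFWAuwBmgLsAd4C7AIiAuwCZgLsAqoC7ALuAuwDMgLsA3YC7AO6AuwD/gLsAAIDMABGAzAAigMwAM4DMAESAzABVgMwAZoDMAHeAzACIgMwAmYDMAKqAzAC7gMwAzIDMAN2AzADugMwA/4DMAACA3QARgN0AIoDdADOA3QBEgN0AVYDdAGaA3QB3gN0AiIDdAJmA3QCqgN0Au4DdAMyA3QDdgN0A7oDdAP+A3QAAgO4AEYDuACKA7gAzgO4ARIDuAFWA7gBmgO4Ad4DuAIiA7gCZgO4AqoDuALuA7gDMgO4A3YDuAO6A7gD/gO4AAID/ABGA/wAigP8AM4D/AESA/wBVgP8AZoD/AHeA/wCIgP8AmYD/AKqA/wC7gP8AzID/AN2A/wDugP8A/4D/AId1dOeVhfinh5eHc2V2h3eHh3eHh4eFs9brycq4loXHlqbIx4O46aaoh3ZzdYaGh4eHh3eHh4eCgqe4p5VzdMWVptumlOmnlqmnloKFloSGd4eHd3d3h3eBlKemxLSWtnSUuKWV+riWlpaDgpa5p3N1hYV3h4aHh4aCdHWl6Pn8pJGTlsf6poOTo1Nkh8m3pJeWlYSGmIeHd3ZjY3ODldf62MSzprSSgqW3loSmt4SFpsjKloWHh3eHhoR0g3KC07b4yGJjlISVqMq3laeWc3eFl9mndXWGhoaDp6eVhbXHg7TWcnWEc4SmqKaWmJiDh4eElseVhpeolcPo5vb7+eb2+smRlZWnhYJydJeYl4OHh4eFhLW4x9nWwpWDlfr61JH555CVl6m3l4aDlJeHdIeHh3d0qOi1tpVQUHLk9sZyMOXDsMeoh5enqLmUhYVjd4Z3h4S455VkYXCU6PfmdEJhsnNy2NnJxsa5uYSEhFN0lYaWhbfmhVNjk7b59nJwUnaEc3Cl2siDleiVg6emdaSVhpZ0p/d1U3SCpfajYoZ0h4d3hYCSo5WX17R1l7fIt3OFlWOW54RklIG16KWWhYaHh4eHd3KFh4ak07Z0c5a4hJaVUoLUhIa2kLOnlZV0d4eHh4d3h3NkdJTI2bfIxqaEhISEcrOFp7iTgXJzk4SHh4eHh4d3dnSFttvs+Pr20+SkYqW3yIWVuIZCQnKlpnOHh4eHh4d2dIWEyPrntMHE9/f6+de4p7WVhGJzl7enc3eHh4eHh4V0haT01WBQcIWW2Pz55+j7+eXVxMS4uamTh3eHh4eHhJS5+LWBcJHDkpSkpsj59/v58+TV1ejp6MSHh4eHh4eFhMjHc5Gj2fuTpKaVs7BwoJOApaemppWVpoeHd4eHh3Z0trZzxOb4+7eTdIOxsKHAMECCgnFxgWGChIWHh3eHhqXJuIWCc4Tp+bZjc8bZ+cZgY4SThHWGhIK4qJWHh4eHg6eXp4Vyg5PH9vXY+vvro2BTdKeYl5W2yaiohYeHd4eElpeXp4OFhHGDpvz6pcGAUGN0pqiopMfZhYWHh4eHd4d0lqeolYSWhpXE9rSQ0ZFilqWnhqaDlIV3h4eHh4eHd3aGubiFdHanuNeTgJPG5tXYtpeGtnRjcoWHd3d3hIR0hJPIuaO1x7mXtYN0h7fY18mlpZi4hWVlloR1dHCjlXW10rJ1dJWUp8e3ppe3toWWp5PGubjHp4WYhnRylOfW1/zXc1Fzc3FglsjZ2cmVg6i3grfZpsfo5pZ1g6X695SW6Kdzcnd3d3WApaaWg3J0hraDt9qXhoaX2Nbk5/vKlHXWt4ODh4eHh4eDgoKEdnVThZbHtoaHh3Y="/>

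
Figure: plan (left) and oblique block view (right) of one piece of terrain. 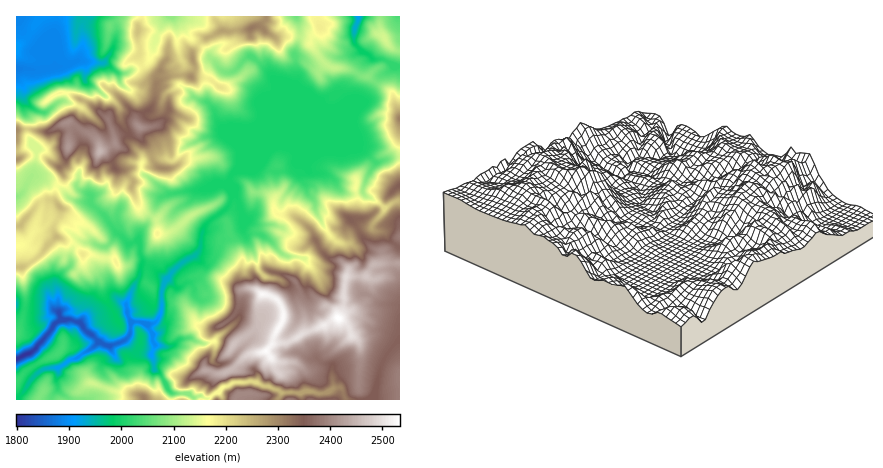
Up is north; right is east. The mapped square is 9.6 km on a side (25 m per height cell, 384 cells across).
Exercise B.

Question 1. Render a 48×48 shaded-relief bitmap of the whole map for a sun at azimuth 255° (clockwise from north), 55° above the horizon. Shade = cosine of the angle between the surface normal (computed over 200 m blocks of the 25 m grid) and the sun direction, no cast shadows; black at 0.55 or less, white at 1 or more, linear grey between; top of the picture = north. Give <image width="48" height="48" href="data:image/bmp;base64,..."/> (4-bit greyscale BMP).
<image width="48" height="48" href="data:image/bmp;base64,Qk32BAAAAAAAAHYAAAAoAAAAMAAAADAAAAABAAQAAAAAAIAEAAATCwAAEwsAABAAAAAAAAAAAAAAABEREQAiIiIAMzMzAERERABVVVUAZmZmAHd3dwCIiIgAmZmZAKqqqgC7u7sAzMzMAN3d3QDu7u4A////AMqoiaqaq8y3EAeoq72YZjBamZmpm7maqoq5ebuqmaqEED3ZrGbZdDjLmKqIvLiKqlioaLu3V4Z1Ms/tq6U3mt3Jd5l4u6iJqniIerqFZ2eFOO2725qXV7y4d4d5u6h5qpiYeKl2ZXqWWsqruVrLicuHZmiJqqh5qqqspkeXVJuGe7q8t5y7u7llZ4mpm6h4mSOqunVFaLqoaczLqLzZq6lmeImqqqdomXQqu3Ulq4rJa9u83d7KmaqYl3qqu4VniHdDuVE825aoa9zM7srLqquWmpmZqWVoiHdjV3fNuoRprMzdzLqLy6unaJqql1Z3iIdlSMu8unWrmc3ciIi7zKq3R5m7hmZ3iKlkW8uqqVe7mL3JaJvNzLq1N5q5h2Z4iLlmi7qqqGm7mLyneb7uzcpxSJlpt2iIiKdXmruqmJisp5qYms7+zJQCiHNsx2mYiXRHm8upiaZ7lYqqq97shhA5pjSu2YqYiFM3nNuYeqZIlou6q8y5ZCm5Qjje2omId2Q2isyom6UmmYiqmru5hZpCNGze2GiYiJl0eayommNGqpd5qru6dqYkic7shFm5h5moWKuFeENpuZh3m7u5aaVb282lRpy5dqqqh4dnh0aL2od2erqoeobNzNo0m9yYiJmqpliJY2mb7Hd1WbqYipzbvdYazMlprGeahomGJZqa23h1SKqXmry83ZF9y5aKu4iKmIdTSKu6qXiXRZqIm83MySOt24Z6u7qZqVIliqzZd3eZhleZm97KlCfdtlZmq7uqphJZupzXNod4iYVpu82odErZRWV7uruqdFZqzJuzNomHiJh6y7uHZXuVaYjOx5mpmXWKzbuCRpl3iZibypmHVpl3rJndzJmazGe7q7liWqdVaJmamJmHV5iKzIe8uois7Dfcm6YlzJU0V5mImZmXiJmrunaqiSW+61XemHVI23dUV4dnmZqYiZmZiIiJqjOc3pbOplZYuHdWZ2VXmZmYmZmZmZm7zCSd7qatp3VZmIQ3ZVVomZmZmZmZmZm83QXM3ririHaZd3M1ZleJmZmZmZmZmZrN7ijcu6mXaXi6d2RERFiZmZmZmZmZmZre7gR3m4ZFq3q4eGRWMUiZmZmZmZmZmave7iV5mGI711qmeHZUAFmpmJmZmZmZmazN7ljLuXjMcnp3l3MCI4qoeJmZmZmZmZq83Ivbicx0J8dJqGIEaLuWV5mZmZmZmZm925qZmXMFvXKsyVQ2ibtzR4mZmZqZmZrNt5mYZENc1jnLumSKd6dUV4iZmruXmqu6hpmZiJeLdHzLuoepVER4hmeZm8uYiqmHeJmZmZiZmt27uoeJUUeJl1iqm8uphmiHeJmZmZmrze25m6aKMYqGeJq5i8uGZmeKqoiZmamty8zJe7eaM5uFaqulbMl3ZmrMuoiZmrqsyr7Ze7eIiHmph4uka7mGVZzMlpmZmrqsyr7paZd5u6mbuYlkWLqFI63KZJmZmrqry73ZVneamrqauoQ0WcuFEZ3IVpmZmrqry73IVniqm7iJmZUSWsqFIXy5Zg=="/>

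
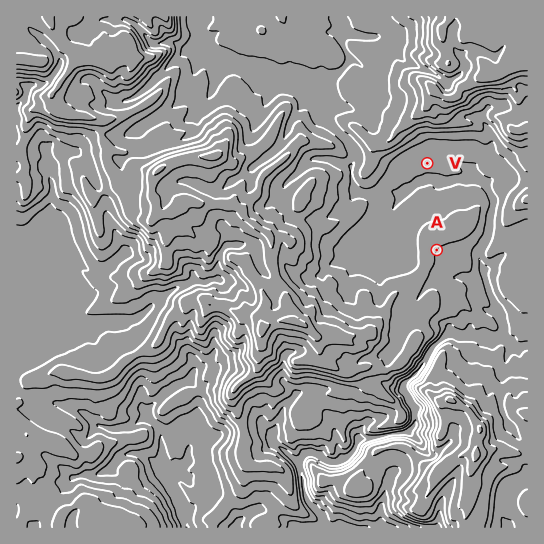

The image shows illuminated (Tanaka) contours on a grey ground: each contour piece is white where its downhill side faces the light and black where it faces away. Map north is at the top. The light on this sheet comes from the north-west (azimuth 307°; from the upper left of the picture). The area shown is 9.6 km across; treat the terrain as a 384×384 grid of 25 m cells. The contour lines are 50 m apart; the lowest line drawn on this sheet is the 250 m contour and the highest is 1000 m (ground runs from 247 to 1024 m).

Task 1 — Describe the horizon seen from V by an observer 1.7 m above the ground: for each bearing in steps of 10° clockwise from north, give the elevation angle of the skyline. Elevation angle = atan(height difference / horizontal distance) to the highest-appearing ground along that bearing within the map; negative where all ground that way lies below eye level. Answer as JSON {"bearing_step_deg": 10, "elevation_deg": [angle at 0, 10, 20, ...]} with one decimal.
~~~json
{"bearing_step_deg": 10, "elevation_deg": [16.4, 15.6, 15.7, 12.7, 11.0, 7.7, 7.4, 8.3, 4.7, 3.5, 2.2, 4.5, 2.4, 1.9, 2.3, 2.4, 2.3, 2.6, 2.3, 2.0, 3.8, 4.2, 5.3, 4.4, 4.9, 5.1, 5.3, 6.7, 7.5, 10.8, 13.3, 13.9, 14.0, 14.8, 15.3, 16.2]}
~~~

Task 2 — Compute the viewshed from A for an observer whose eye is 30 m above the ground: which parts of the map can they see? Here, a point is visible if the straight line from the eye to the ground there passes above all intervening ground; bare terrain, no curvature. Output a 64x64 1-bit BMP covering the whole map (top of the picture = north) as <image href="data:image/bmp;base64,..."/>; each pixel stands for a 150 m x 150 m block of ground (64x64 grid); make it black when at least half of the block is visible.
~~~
<image width="64" height="64" href="data:image/bmp;base64,Qk0+AgAAAAAAAD4AAAAoAAAAQAAAAEAAAAABAAEAAAAAAAACAAATCwAAEwsAAAIAAAAAAAAA////AAAAAAAAAAAAAAAAAAAAAAAAAAAAAAAAAAAAAAAAAAAAAAAAAAAAAAAAAAAAAAAAAAAAAAAAAAAAAAAAAAAAAAAAAAAAAAAAAAAAAAAAAAAAAAAAQwAAAAAAAAAOAAAAAAAAAAYAAAAAAAAABAAAAAAAAABwAAAAAAAAAHcAAAAAAAAB/wAAAAAAAA//AAAAAAAAH/8AAAAAAAAf/wAAAAAAAAv3AAAAAAAPC/MAAAAAAAOH+wAAAAAAAYfqAAAAAAAH4AIAAAAAB//wBQAAAAAP/+AHAAAAAB/+4HcAAAAAN4pyxwAAAAA/iD+PAAAAAD2Zv08AAAAAfb//3wAAAAB9//ufAAAAAN///58AAAAAn/8/jwAAAAC//j8XAAAAAL/+PxsAAAAAv/4fiwAAAAG//g+PAAAAAv78A48AAAAOnj4ABwAAAAQPHgAHAAAAEg+OAAcAAAAAD/4AAwAAAAAH3wADAAAgwQOPwAMAABjwQA/8HwAAAGAhj///AAAAIB+P//8AAAAgCAH//wAAAAAAAf//AAAAAAAAf5gAAAAAAAA+MAAAAAAAAB/gAAAAAAAAH/IAAAAAAAAY/gAAAAAAAAB+AAAAAAAAAB8AAAAAAAAAAwAAAAAAAAAAAAAAAAAAAAAAAgAAAAAAAAAAAAAAAAAAAAAAAAAAAAAAAAAAAAAAAA=="/>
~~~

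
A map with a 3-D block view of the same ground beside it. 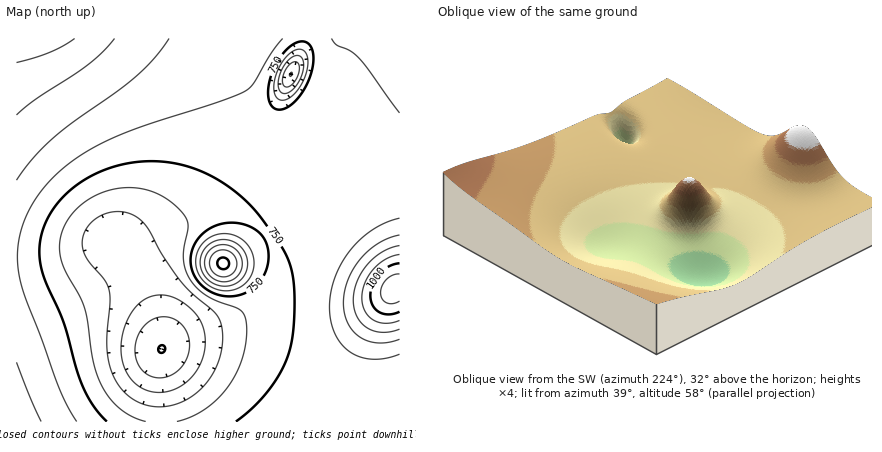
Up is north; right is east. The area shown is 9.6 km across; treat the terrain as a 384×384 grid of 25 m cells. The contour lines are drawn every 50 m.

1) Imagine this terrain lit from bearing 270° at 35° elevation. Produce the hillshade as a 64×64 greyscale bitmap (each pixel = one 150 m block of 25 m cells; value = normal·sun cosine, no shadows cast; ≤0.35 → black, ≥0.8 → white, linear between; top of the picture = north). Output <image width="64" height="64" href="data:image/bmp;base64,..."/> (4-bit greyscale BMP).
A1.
<image width="64" height="64" href="data:image/bmp;base64,Qk12CAAAAAAAAHYAAAAoAAAAQAAAAEAAAAABAAQAAAAAAAAIAAATCwAAEwsAABAAAAAAAAAAAAAAABEREQAiIiIAMzMzAERERABVVVUAZmZmAHd3dwCIiIgAmZmZAKqqqgC7u7sAzMzMAN3d3QDu7u4A////AGZmZmZmZlVVZmZnd3iIiIiIiIiIiIiIiIh3d3d3d3d3ZmZmZmZVVVVVZmZ3eIiJmZmYiIiIiIiIiId3d3d3d3dmZmZmZVVVVVVWZneIiJmZmZmYiIiIiIiIiHd3d3d3d2ZmZmZVVVVVVVVmd4iJmZmZmZmIiIiIiIiIh3d3d3d3ZmZmZVVVVVVVVVZniJmZmZmZmZiIiIiIiIiId3d3d3dmZmZlVVVURERFVmeImZqqqZmZmYiIiIiIiIiHd3d3d2ZmZlVVVUREREVWZ4iZqqqqmZmZiIiIiIiIiIh3d3d3ZmZmVVVVRERERFVniZqqqqqpmZmYiIiIiIiIiIh3d3dmZmZVVVRERERERWeJmqqqqqqZmZiIiIiIiIiIiHd3d2ZmZlVVVEREMzRFZ4maq7uqqpmZmYiIiIiIiIiIh3d3ZmZmVVVUREMzNEVniaqru7qqqZmZiIiIiIiIiIiHd3dmZmVVVVREQzM0RWeJqru7uqqpmZmIiIiIiImZiIh3dmZmZVVVVEREMzRFZ4maq7u6qqmZmZiIiIiJmZmZiHdmZmZlVVVVRERDREVniJqru7qqqZmZmIiIiJmZmZmYd2ZmZmVVVVVERERERWd4mqq7qqqpmZmYiIiJmZqqqpiHZmZmZVVVVVRERERVZ3iaqqqqqqmZmZiIiImZqqqqqYdlZmZlVVVVVVRERVVneJmqqqqqmZmZmIiImZqqu7uqh2VmZmVVVVVVVVVVVmd4mZqqqqmZmZmIiIiZmqu8zLqYZWZmZVVVVVVVVVVWZ3iJmqqqmZmZmIiIiJmaq8zMy6h2ZmVVVVVVVVVVVmZneImaqqqYiIiIiIiImZq7zN3MuXZmVVVVVVVmZmZmZnd4iaq7qYd3d4iIiIiZmrvN3dy6h1VVVVVVZmZmZmZnd4iZq8u5dlVWeIiIiImaq83d3cqHVVVVVVVmZmZmZ3d3iJq83Ll0MjRniIiIiZqrzN3dy5hVVVVVVWZmZmd3d3iJm87uynMQE1Z4iIiJmau83d3LmFVVVVVVZmZnd3d3iImr3//rcwABNniIiIiZqrzN3MuZVVVVVVVmZnd3d4iIiazv/+tzAAA1d4iIiJmau8zMy5lVVVVVVWZmd3eIiIiZrO///IMAADV3iIiIiZqrvMy6mVVVVVVVVmZ3eIiIiJms7//rcwAANXeIiIiImaq7u7qZVVVVVVVWZnd4iIiImavf/9pzAAJGeIiIiIiJmqqqqplVVVVVVVZmd4iIiImZq83tyWMRI1Z4iIiIiIiZmqqpmVVVVVVVVmZ3iIiImZmavMy5dTNFZ3iIiIiIiImZmZmYVVVVVVVWZneIiImZmZmqu6l2VWZ3iIiIiIiIiJmZmZhVVVVVVVVmd3iIiZmZmZmqmYd3d3iIiIiIiIiIiJmZiFVVVVVVVWZ3eIiJmZmZmZmYiHd4iIiIiIiIiIiIiIiIVVVVVVVVZnd4iIiZmZmZmYiIiIiIiIiIiIiIiIiIiIhVVVVVVVZmZ3iIiIiIiIiIiIiIiIiIiIiIiIiIiIiIiFVVVVVVVmZnd4iIiIiIiIiIiIiIiIiIiIiIiIiIiIiIZlVVVVVWZmd3iIiIiIiIiIiIiIiIiIiIiIiIiIiIiIhmZlVVVmZmZ3d4iIiIiIiIiIiIiIiIiIiIiIiIiIiIiGZmZmZmZmZnd3eIiIiIiIiIiIiIiIiIiIiIiIiIiIiIZmZmZmZmZmd3d3iIiIiIiIiIiIiIiIiIiIiIiIiIiIhmZmZmZmZmZ3d3eIiIiIiIiIiIiIiIiIiIiIiIiIiIiGZmZmZmZmZnd3d3iIiIiIiIiIiIiIiIiIiIiIiIiIiIZmZmZmZmZnd3d3d3iIiIiIiIiIiIiIiIiIh3iIiIiIhmZmZmZmZmd3d3d3d4iIiIiIiIiIiIiIiHd3eIiIiIiGZmZmZmZmd3d3d3d3d4iIiIiIiIiIiId3d3d4iIiIiIZmZmZmZmZ3d3d3d3d3d3iIiIiIh4iId3d3d3iIiIiIhmZmZmZmZ3d3d3d3d3d3d3d3d3d3d4iHd3d3eIiIiIiHd2ZmZmd3d3d3d3d3d3d3d3d3d3d3iIh3d3d4iIiIiId3d3d3d3d3d3d3d3d3d3d3d3d3d3eIiId3d3iIiIiIh3d3d3d3d3d3d3d3d3d3d3d3d3d3d3iIiHd3eIiIiIiHd3d3d3d3d3d3d3d3d3d3d3d3d3ZmeJmIh3d4iIiIiId3d3d3d3d3d3d3d3d3d3d3d3d3dlVoqpiHd3iIiIiIh3d3d3d3d3d3d3d3d3d3d3d3d3dlMkerqYh3eIiIiIiHd3d3d3d3d3d3d3d3d3d3d3d3d2UgFr3KmId4iIiIiId3d3d3d3d3d3d3d3d3d3d3d3d3ZRADruyoh3iIiIiIh3d3d3d3d3d3d3d3d3d3d3d3d3d1IACP/rmIeIiIiIiHd3d3d3d3d3d3d3d3d3d3d3d3d3YgAF7/2oh4iIiIiId3d3d3d3d3d3d3d3d3d3d3d3d3dkAAHP/riIiIiIiIh3d3d3d2ZmZmd3d3d3d3d3d3d3d3UQAJ//uYiIiIiIiHd3d3dmZmZmZnd3d3d3d3d3d3d3dkAAXf65iIiIiIiId3d3dmZmZmZmZnd3d3d3d3d3d3d3UwBK3bmIiIiIiIh3d3dmZmZmZmZmZ3d3d3d3d3d3d3dlMke8qYiIiIiIiHd3d2ZmZmZmZmZmd3d3d3d3d3d3d3ZURpqpiIiIiIiI"/>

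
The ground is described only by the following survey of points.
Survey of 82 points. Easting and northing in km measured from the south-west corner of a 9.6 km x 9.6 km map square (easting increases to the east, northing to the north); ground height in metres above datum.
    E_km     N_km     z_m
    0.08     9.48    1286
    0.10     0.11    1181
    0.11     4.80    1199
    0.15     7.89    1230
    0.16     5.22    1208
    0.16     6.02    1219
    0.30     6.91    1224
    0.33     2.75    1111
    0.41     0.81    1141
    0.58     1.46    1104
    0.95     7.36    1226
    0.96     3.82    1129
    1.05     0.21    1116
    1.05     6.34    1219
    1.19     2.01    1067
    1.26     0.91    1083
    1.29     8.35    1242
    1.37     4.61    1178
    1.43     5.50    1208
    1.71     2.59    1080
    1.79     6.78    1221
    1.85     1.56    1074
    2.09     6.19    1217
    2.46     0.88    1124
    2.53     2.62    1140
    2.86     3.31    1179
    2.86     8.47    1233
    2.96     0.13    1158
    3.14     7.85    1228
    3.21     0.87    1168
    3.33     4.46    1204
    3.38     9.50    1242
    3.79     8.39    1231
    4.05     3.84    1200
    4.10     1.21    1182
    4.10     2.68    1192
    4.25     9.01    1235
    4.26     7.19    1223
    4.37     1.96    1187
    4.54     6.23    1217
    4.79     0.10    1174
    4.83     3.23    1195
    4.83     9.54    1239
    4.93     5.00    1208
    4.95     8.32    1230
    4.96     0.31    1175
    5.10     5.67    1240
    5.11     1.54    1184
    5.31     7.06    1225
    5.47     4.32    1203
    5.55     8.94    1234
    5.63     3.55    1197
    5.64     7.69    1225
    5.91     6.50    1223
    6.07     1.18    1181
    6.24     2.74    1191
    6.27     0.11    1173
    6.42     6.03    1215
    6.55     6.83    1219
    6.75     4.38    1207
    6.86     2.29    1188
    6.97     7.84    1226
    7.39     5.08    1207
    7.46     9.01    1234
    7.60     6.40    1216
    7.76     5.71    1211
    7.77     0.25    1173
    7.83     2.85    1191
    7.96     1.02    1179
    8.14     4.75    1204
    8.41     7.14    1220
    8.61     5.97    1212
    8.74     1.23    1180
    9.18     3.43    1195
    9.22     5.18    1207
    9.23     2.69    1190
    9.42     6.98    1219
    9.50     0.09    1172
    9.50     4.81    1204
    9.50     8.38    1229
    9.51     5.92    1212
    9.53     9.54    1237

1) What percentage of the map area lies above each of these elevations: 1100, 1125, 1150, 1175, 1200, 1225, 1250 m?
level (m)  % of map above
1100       96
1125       92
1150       89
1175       83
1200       55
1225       25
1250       4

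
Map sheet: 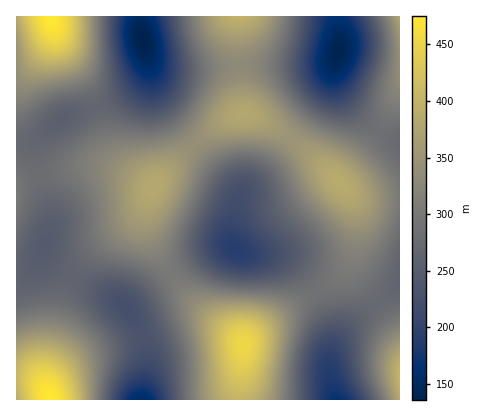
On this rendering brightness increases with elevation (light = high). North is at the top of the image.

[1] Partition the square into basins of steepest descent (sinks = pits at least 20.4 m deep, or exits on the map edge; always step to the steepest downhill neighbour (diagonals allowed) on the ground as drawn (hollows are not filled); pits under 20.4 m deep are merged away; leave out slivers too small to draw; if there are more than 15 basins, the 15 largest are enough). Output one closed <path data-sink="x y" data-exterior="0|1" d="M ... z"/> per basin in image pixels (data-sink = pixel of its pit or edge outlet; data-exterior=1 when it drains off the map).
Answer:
<path data-sink="140 400" data-exterior="1" d="M96 167l-44 5-36 12 0 192 16 2 8 5 6 5 6 12 186 0 6-56-4-6-38-29-17-17-25-36-10-20-4-14 1-16 6-18-35-17z"/><path data-sink="142 40" data-exterior="0" d="M238 16l-222 0 0 168 36-12 44-5 22 4 36 16 52-52 22-16 15-5-4-38z"/><path data-sink="236 250" data-exterior="0" d="M246 114l-18 5-42 33-29 30-5 8-6 22 1 16 6 16 24 38 25 27 32 24 10 11 8-10 16-11 68-45 11-12 5-10 5-24 0-14-4-18-16-20-33-31-22-18-26-14z"/><path data-sink="338 52" data-exterior="0" d="M400 16l-162 0 0 42 4 54 14 5 26 14 30 25 36 35 14 7 38-2z"/><path data-sink="336 400" data-exterior="1" d="M348 191l-1 1 6 8 3 10 1 22-4 22-6 12-15 16-64 41-24 19-4 58 160 0 0-202-38 0z"/>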